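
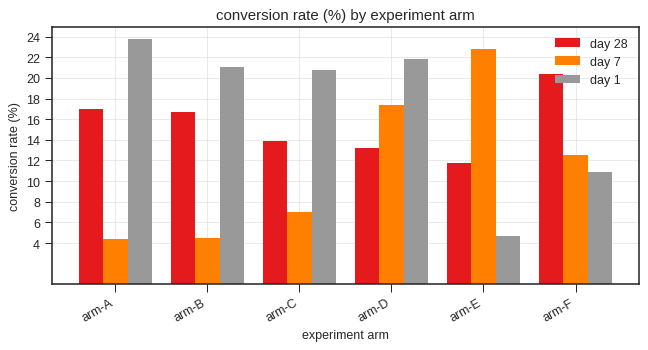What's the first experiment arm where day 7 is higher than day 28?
arm-C: day 7 ≈ 8 vs day 28 ≈ 14 (not yet); arm-D: day 7 ≈ 18 vs day 28 ≈ 14 (first crossover).

arm-D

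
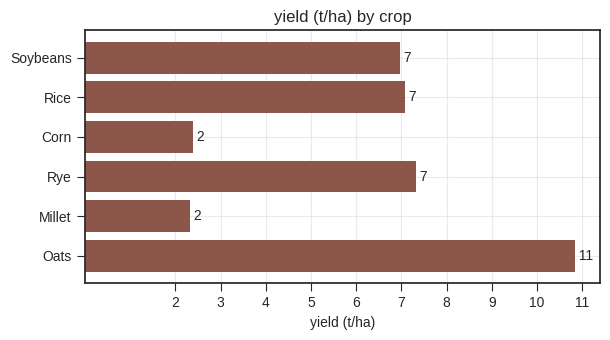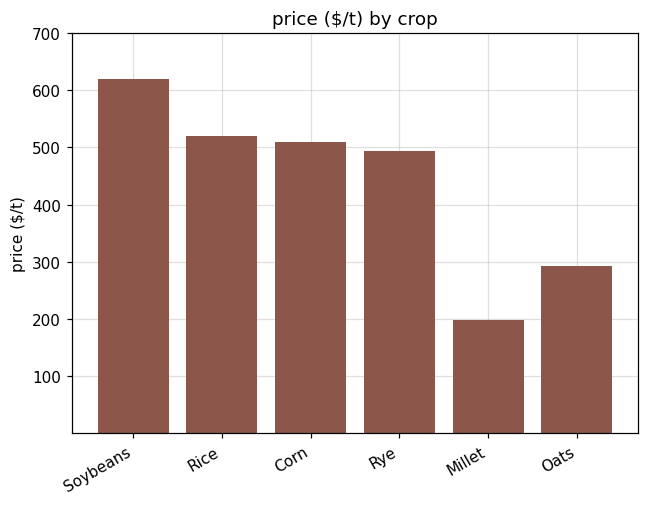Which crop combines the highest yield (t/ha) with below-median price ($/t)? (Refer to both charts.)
Oats

Chart 2 median price ($/t) ≈ 500; below-median crops: Rye, Millet, Oats. Among those, Oats has the highest yield (t/ha) (≈ 11).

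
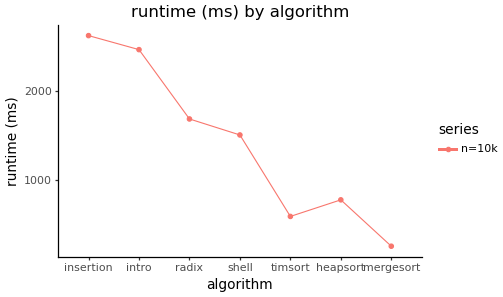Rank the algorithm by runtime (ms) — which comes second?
intro

Top 3: insertion ≈ 2600, intro ≈ 2400, radix ≈ 1600.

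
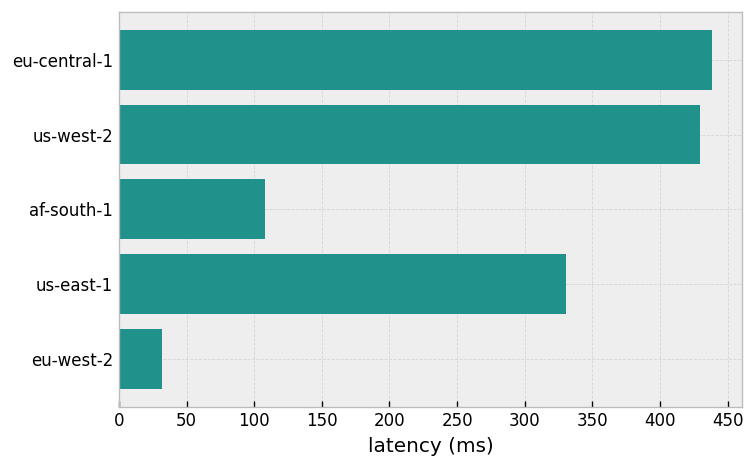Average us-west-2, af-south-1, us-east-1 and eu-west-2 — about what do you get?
≈ 238

(450 + 100 + 350 + 50) / 4 ≈ 238.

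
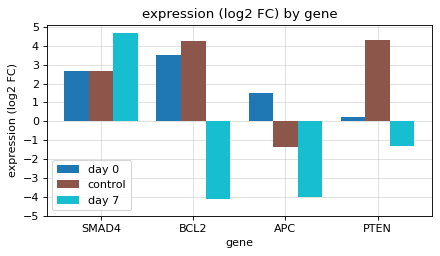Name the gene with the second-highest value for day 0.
SMAD4

Top 3 for day 0: BCL2 ≈ 4, SMAD4 ≈ 3, APC ≈ 1.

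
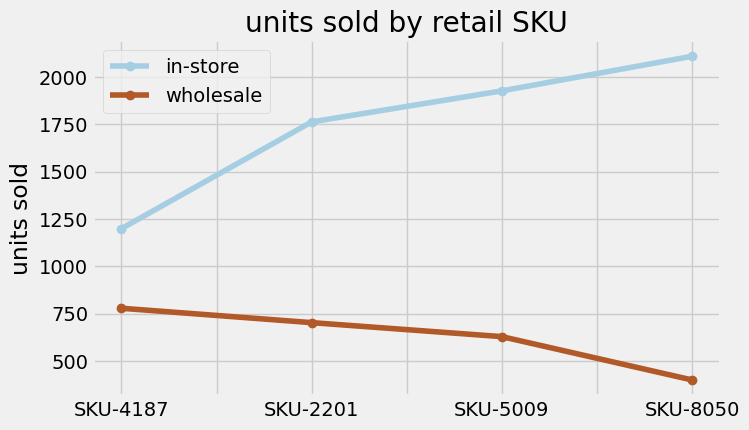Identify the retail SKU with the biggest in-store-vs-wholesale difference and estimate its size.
SKU-8050, ≈ 1800

SKU-8050: in-store ≈ 2200, wholesale ≈ 400 → gap ≈ 1800. Next-largest (SKU-5009) is only ≈ 1400.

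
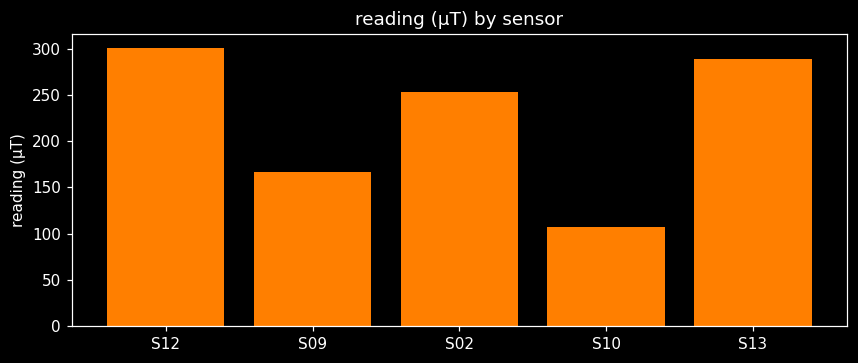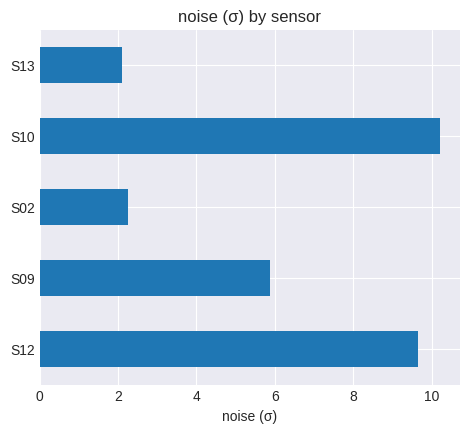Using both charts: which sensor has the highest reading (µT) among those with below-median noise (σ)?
Chart 2 median noise (σ) ≈ 6; below-median sensors: S02, S13. Among those, S13 has the highest reading (µT) (≈ 300).

S13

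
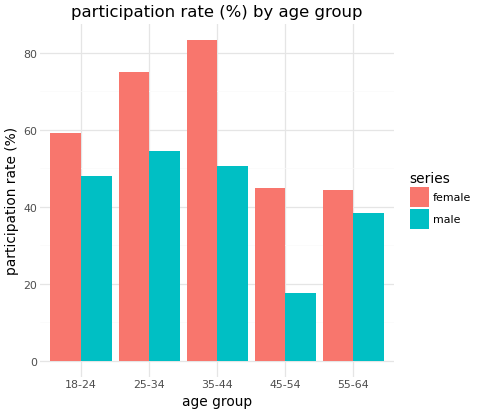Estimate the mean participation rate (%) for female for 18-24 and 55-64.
≈ 50

(60 + 40) / 2 ≈ 50.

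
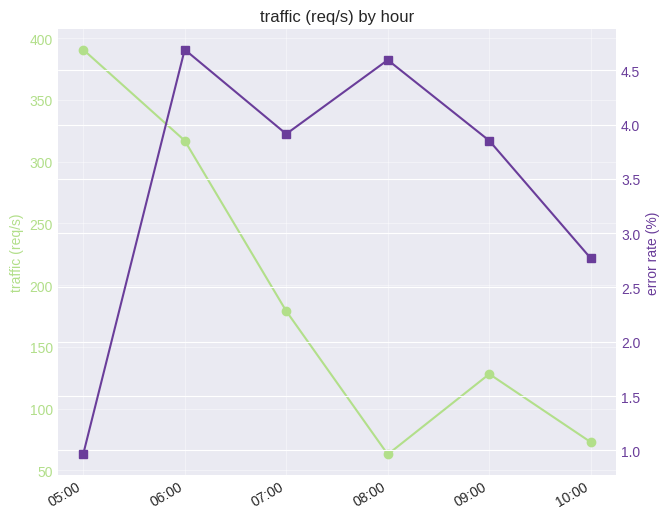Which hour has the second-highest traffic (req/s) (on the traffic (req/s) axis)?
Top 3 (on the traffic (req/s) axis): 05:00 ≈ 400, 06:00 ≈ 300, 07:00 ≈ 200.

06:00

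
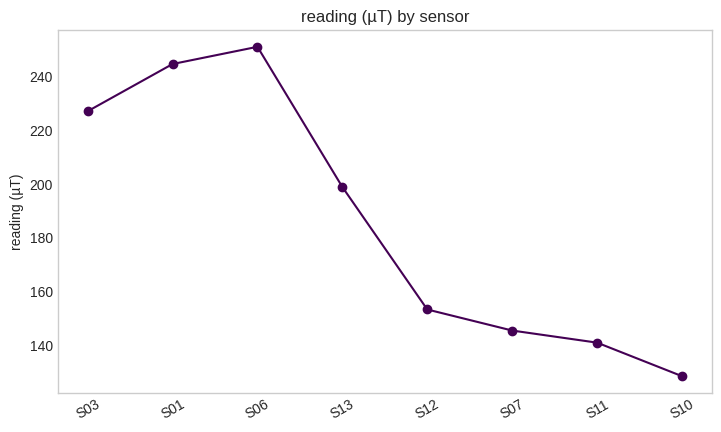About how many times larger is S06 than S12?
≈ 1.62×

S06 ≈ 260, S12 ≈ 160; 260/160 ≈ 1.62.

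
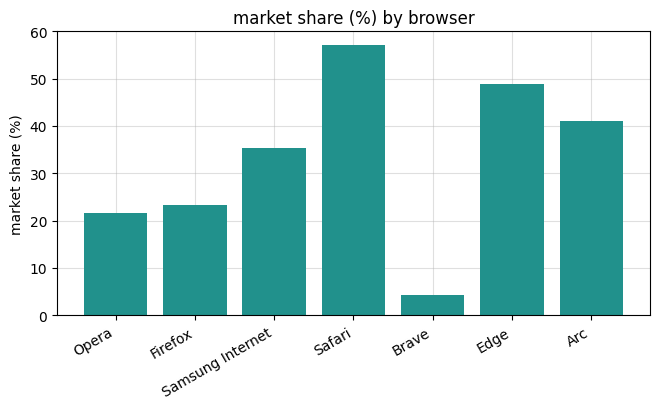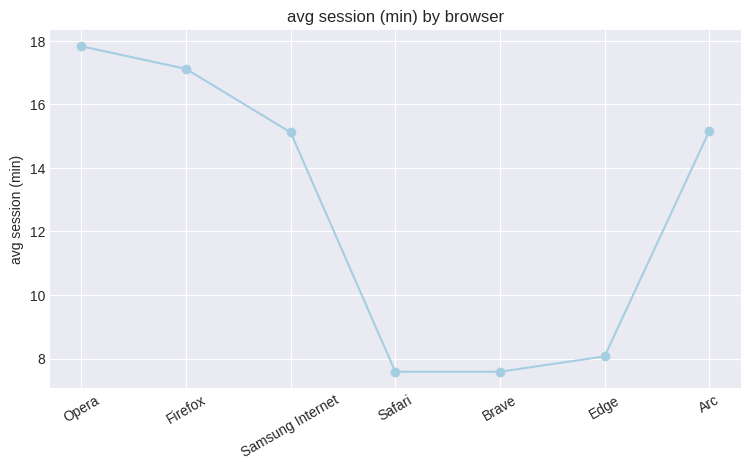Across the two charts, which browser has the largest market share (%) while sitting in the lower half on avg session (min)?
Chart 2 median avg session (min) ≈ 16; below-median browsers: Safari, Brave, Edge. Among those, Safari has the highest market share (%) (≈ 60).

Safari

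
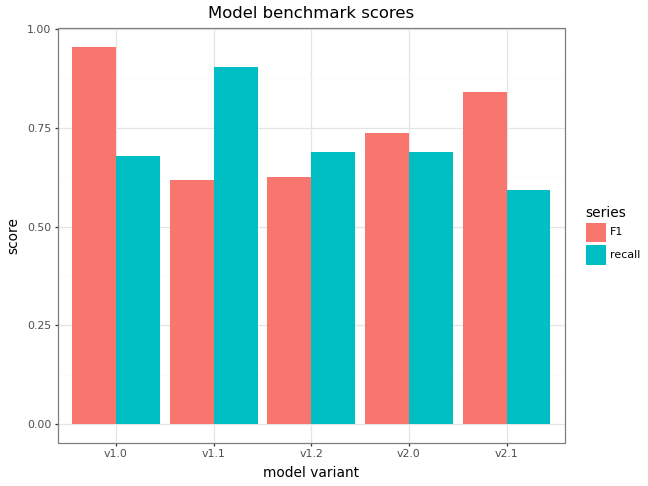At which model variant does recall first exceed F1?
v1.0: recall ≈ 0.7 vs F1 ≈ 1.0 (not yet); v1.1: recall ≈ 0.9 vs F1 ≈ 0.6 (first crossover).

v1.1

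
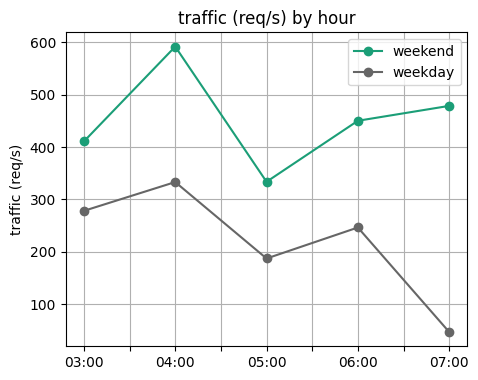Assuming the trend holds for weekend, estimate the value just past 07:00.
≈ 575

Last three: 350, 450, 500 → slope ≈ 75/step → next ≈ 575.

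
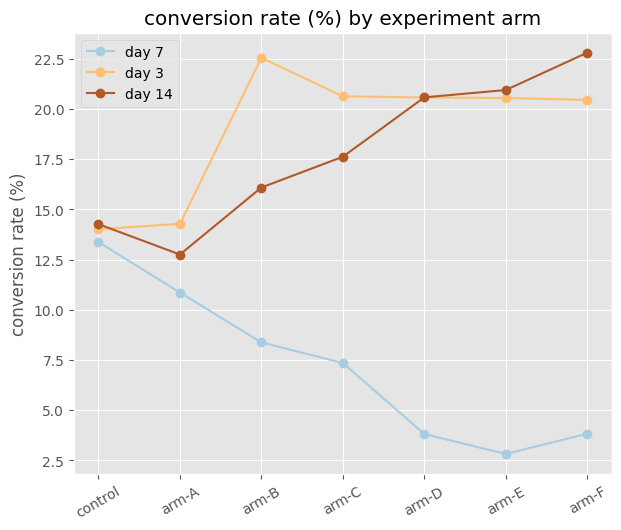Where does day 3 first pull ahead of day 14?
arm-A

control: day 3 ≈ 14 vs day 14 ≈ 14 (not yet); arm-A: day 3 ≈ 14 vs day 14 ≈ 12 (first crossover).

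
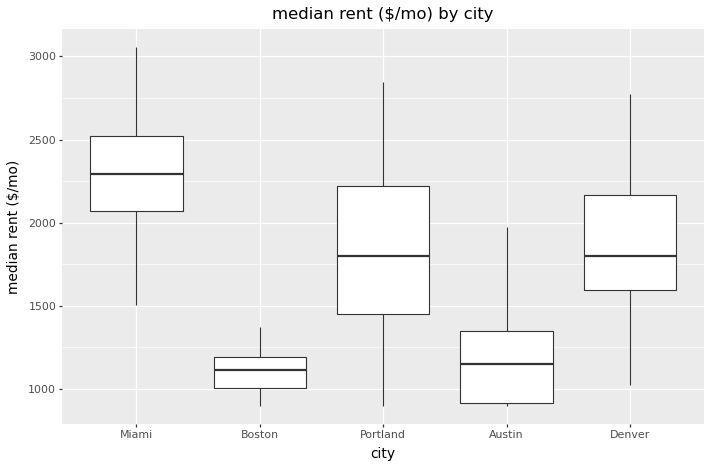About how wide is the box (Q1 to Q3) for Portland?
Q3 ≈ 2200, Q1 ≈ 1400; IQR ≈ 800.

≈ 800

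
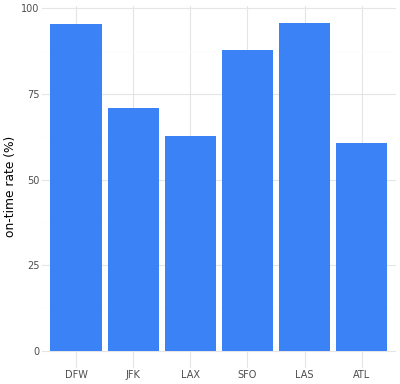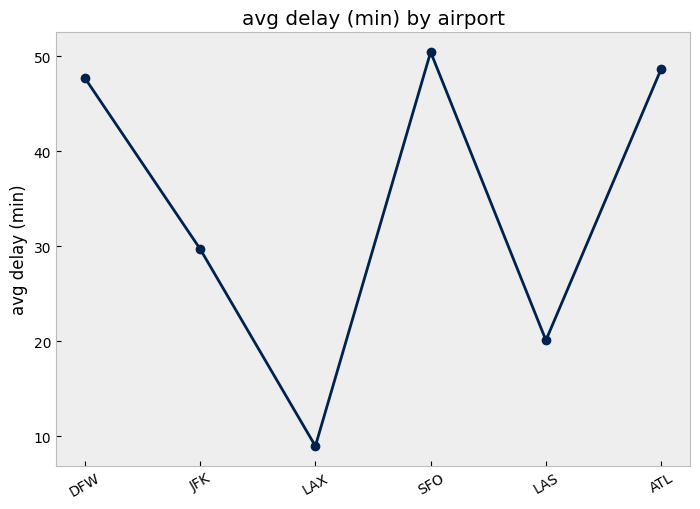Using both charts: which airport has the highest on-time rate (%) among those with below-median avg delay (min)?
Chart 2 median avg delay (min) ≈ 40; below-median airports: JFK, LAX, LAS. Among those, LAS has the highest on-time rate (%) (≈ 100).

LAS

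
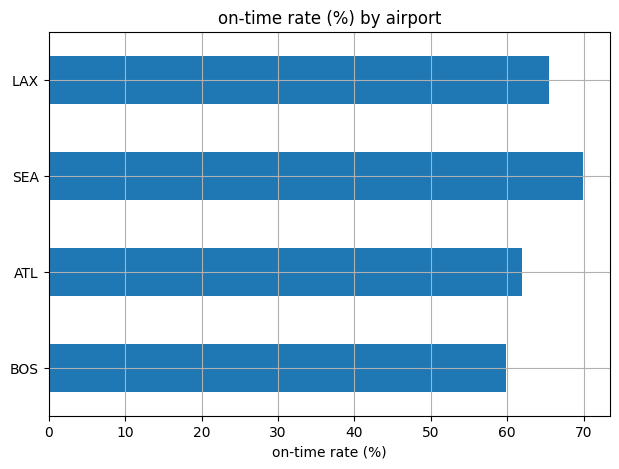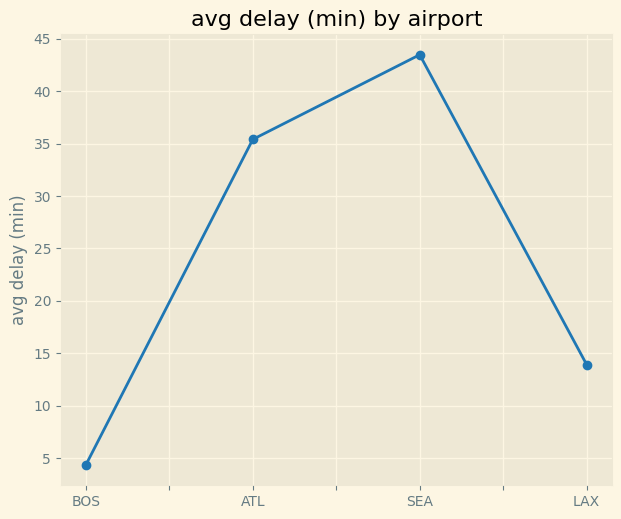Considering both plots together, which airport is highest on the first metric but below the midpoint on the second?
LAX

Chart 2 median avg delay (min) ≈ 25; below-median airports: BOS, LAX. Among those, LAX has the highest on-time rate (%) (≈ 70).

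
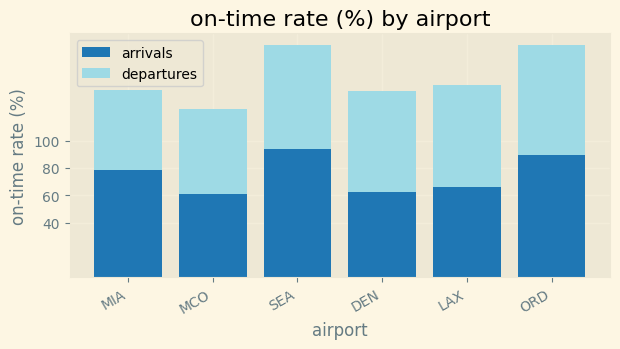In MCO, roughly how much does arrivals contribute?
arrivals top ≈ 60, bottom ≈ 0; segment ≈ 60.

≈ 60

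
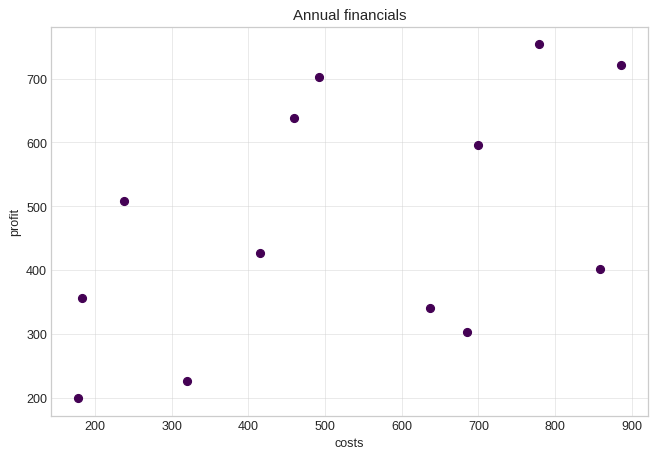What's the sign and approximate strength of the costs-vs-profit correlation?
Points are positively correlated; moderate (|r| ≈ 0.5).

positive, moderate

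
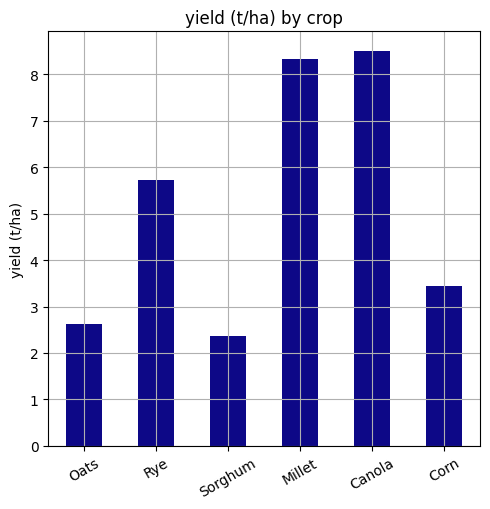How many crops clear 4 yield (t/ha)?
Above 4: Rye, Millet, Canola.

3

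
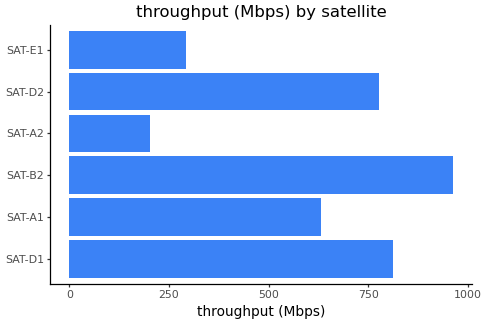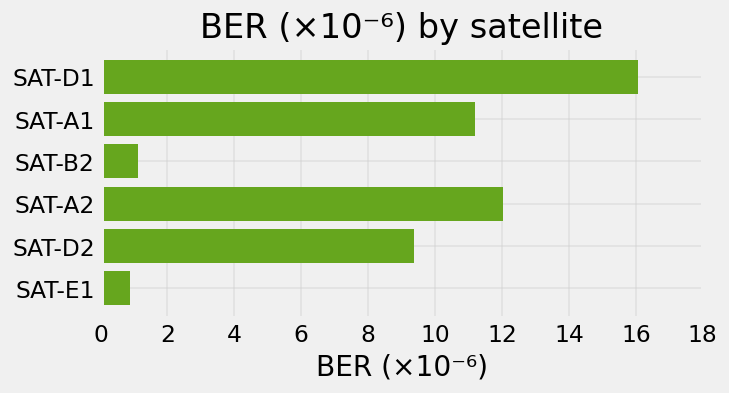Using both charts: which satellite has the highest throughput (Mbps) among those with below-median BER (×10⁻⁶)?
Chart 2 median BER (×10⁻⁶) ≈ 10; below-median satellites: SAT-B2, SAT-D2, SAT-E1. Among those, SAT-B2 has the highest throughput (Mbps) (≈ 1000).

SAT-B2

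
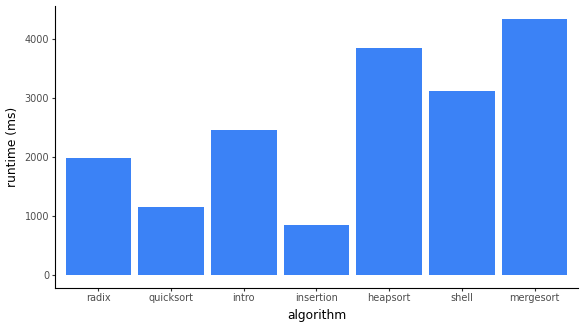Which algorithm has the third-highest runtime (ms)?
shell

Top 4: mergesort ≈ 4500, heapsort ≈ 4000, shell ≈ 3000, intro ≈ 2500.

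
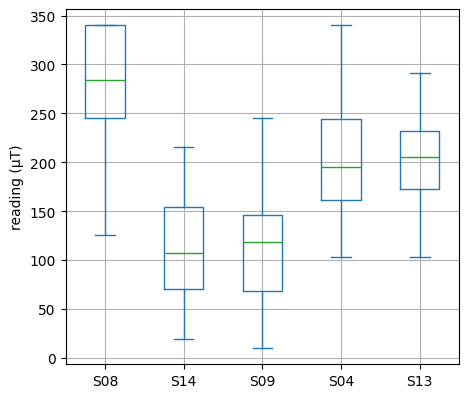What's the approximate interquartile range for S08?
≈ 100

Q3 ≈ 340, Q1 ≈ 240; IQR ≈ 100.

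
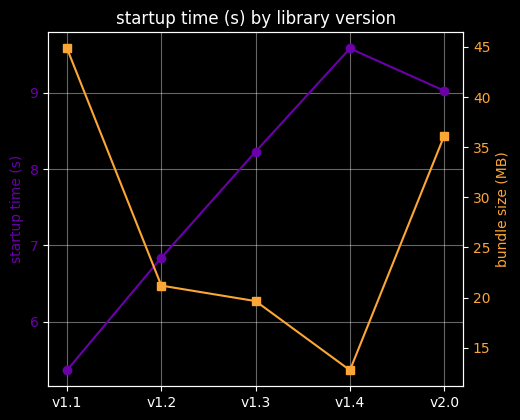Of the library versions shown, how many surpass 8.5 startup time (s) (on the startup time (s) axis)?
2

Above 8.5: v1.4, v2.0.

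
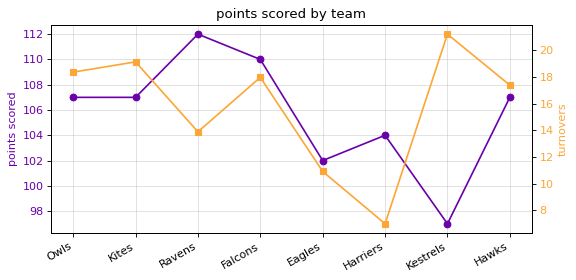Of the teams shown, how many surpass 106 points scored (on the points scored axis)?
Above 106: Owls, Kites, Ravens, Falcons, Hawks.

5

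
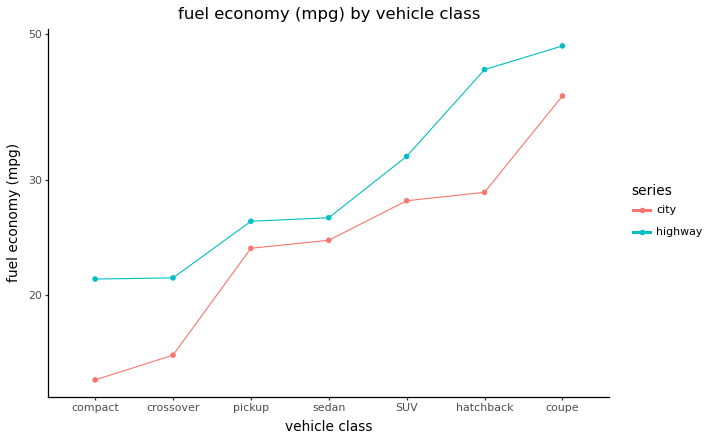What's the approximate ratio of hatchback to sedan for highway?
≈ 1.8×

hatchback ≈ 45, sedan ≈ 25; 45/25 ≈ 1.8.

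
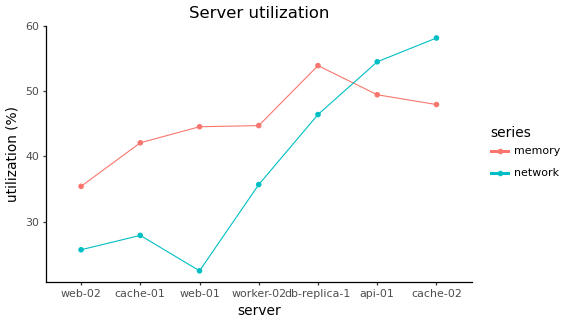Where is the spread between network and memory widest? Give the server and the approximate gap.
web-01, ≈ 25 %

web-01: network ≈ 20, memory ≈ 45 → gap ≈ 25. Next-largest (cache-01) is only ≈ 10.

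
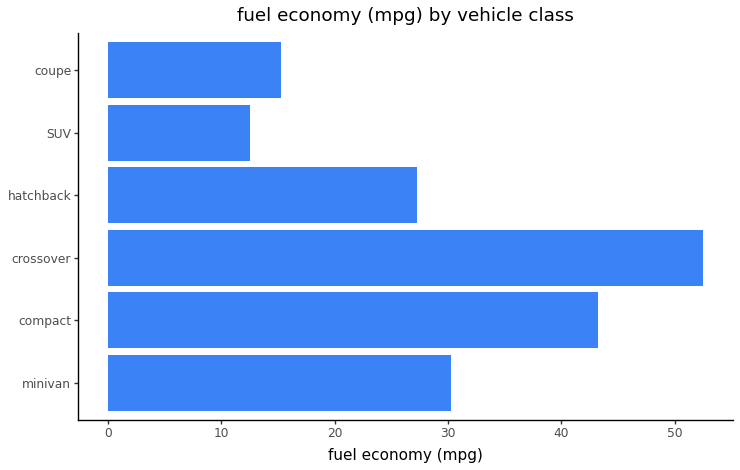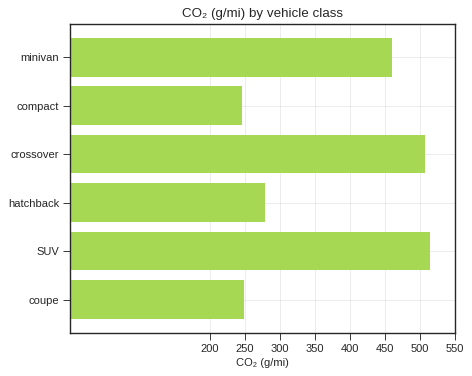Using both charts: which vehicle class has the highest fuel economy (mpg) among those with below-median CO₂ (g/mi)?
compact

Chart 2 median CO₂ (g/mi) ≈ 350; below-median vehicle classes: compact, hatchback, coupe. Among those, compact has the highest fuel economy (mpg) (≈ 45).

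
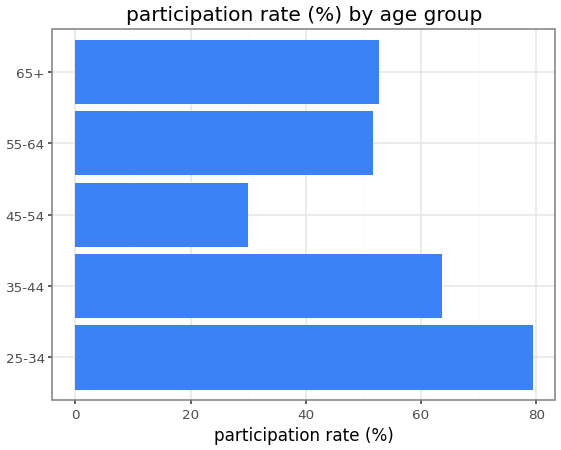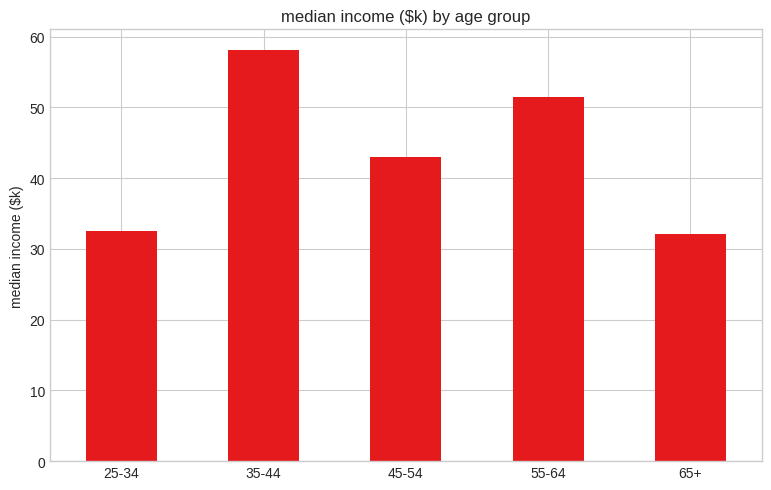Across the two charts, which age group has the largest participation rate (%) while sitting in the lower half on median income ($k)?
Chart 2 median median income ($k) ≈ 40; below-median age groups: 25-34, 65+. Among those, 25-34 has the highest participation rate (%) (≈ 80).

25-34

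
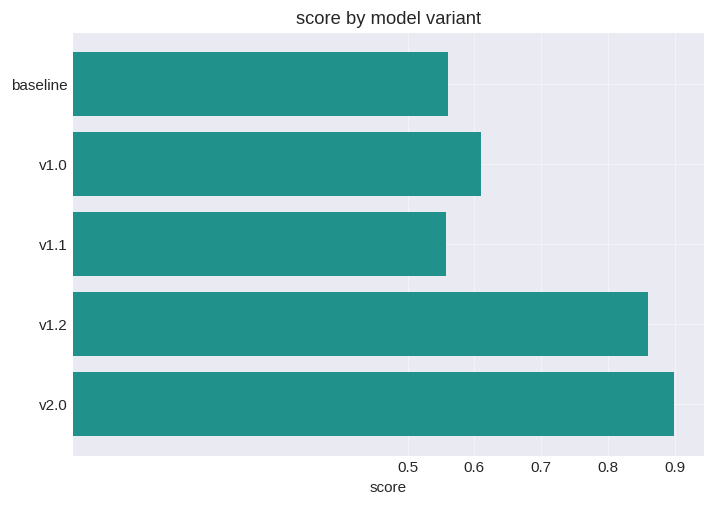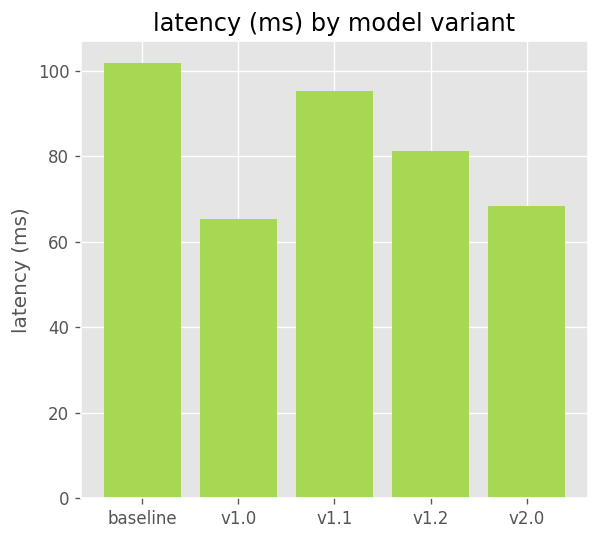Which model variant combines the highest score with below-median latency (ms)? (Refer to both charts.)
Chart 2 median latency (ms) ≈ 80; below-median model variants: v1.0, v2.0. Among those, v2.0 has the highest score (≈ 0.9).

v2.0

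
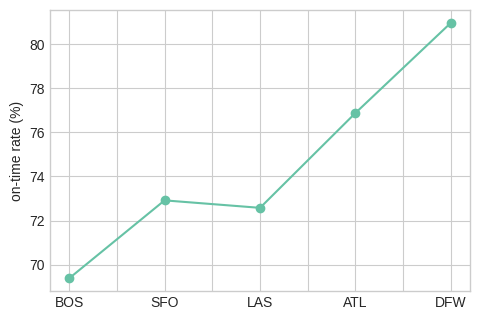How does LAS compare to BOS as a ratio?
LAS ≈ 73, BOS ≈ 69; 73/69 ≈ 1.06.

≈ 1.06×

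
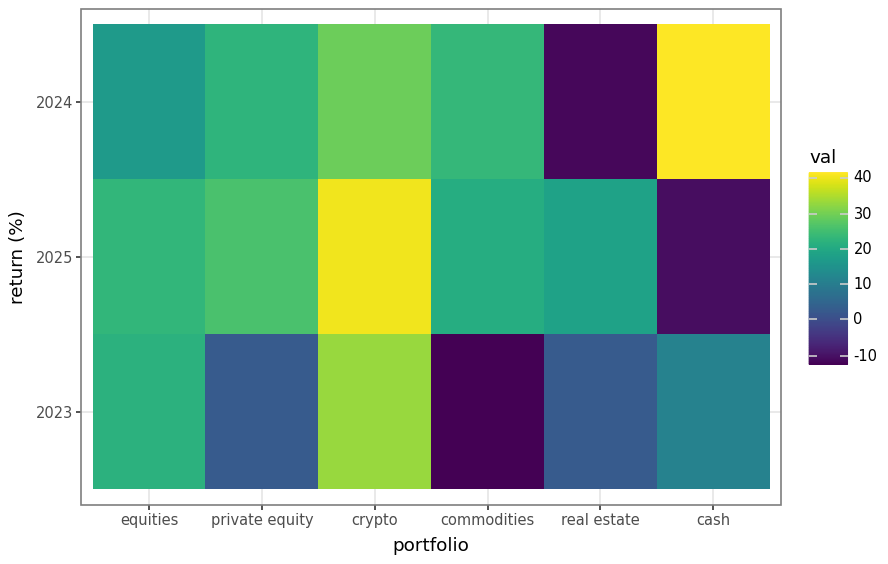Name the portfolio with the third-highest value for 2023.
cash

Top 4 for 2023: crypto ≈ 35, equities ≈ 20, cash ≈ 10, private equity ≈ 5.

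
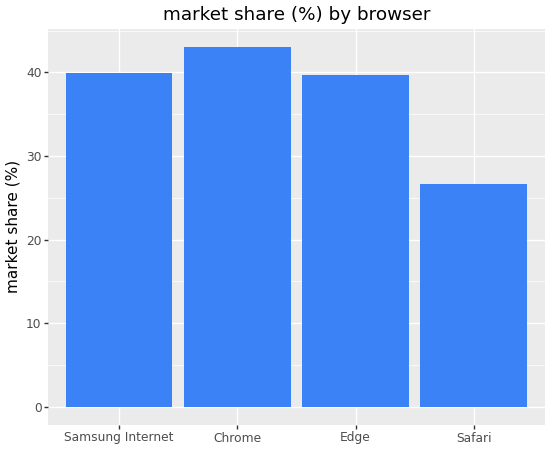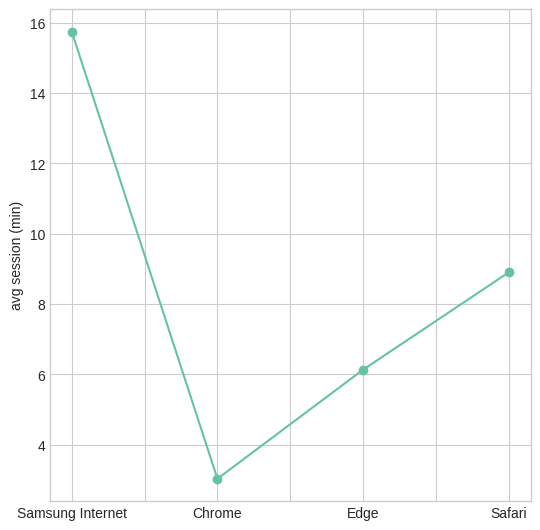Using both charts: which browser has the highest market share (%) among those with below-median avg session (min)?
Chrome

Chart 2 median avg session (min) ≈ 8; below-median browsers: Chrome, Edge. Among those, Chrome has the highest market share (%) (≈ 45).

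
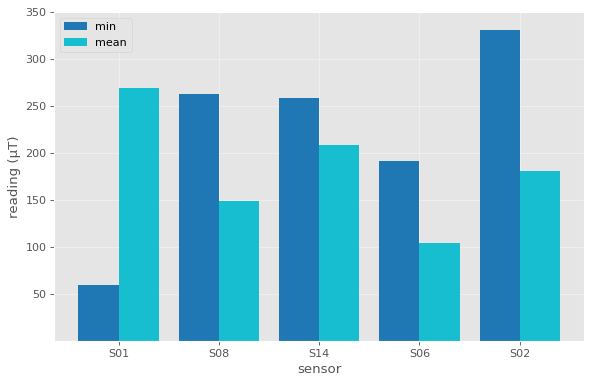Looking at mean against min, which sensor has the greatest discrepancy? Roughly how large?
S01: mean ≈ 250, min ≈ 50 → gap ≈ 200. Next-largest (S02) is only ≈ 150.

S01, ≈ 200 µT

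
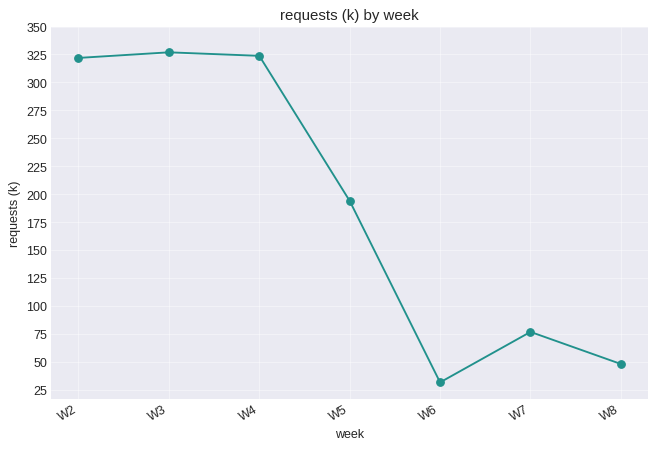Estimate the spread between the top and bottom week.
Max W3 ≈ 325, min W6 ≈ 25; range ≈ 300.

≈ 300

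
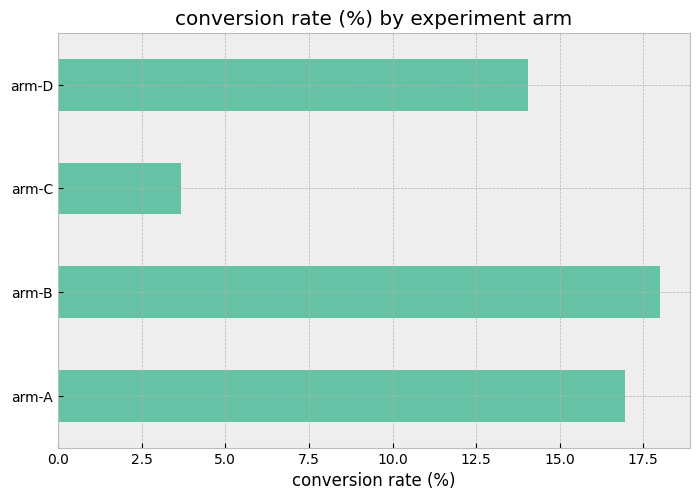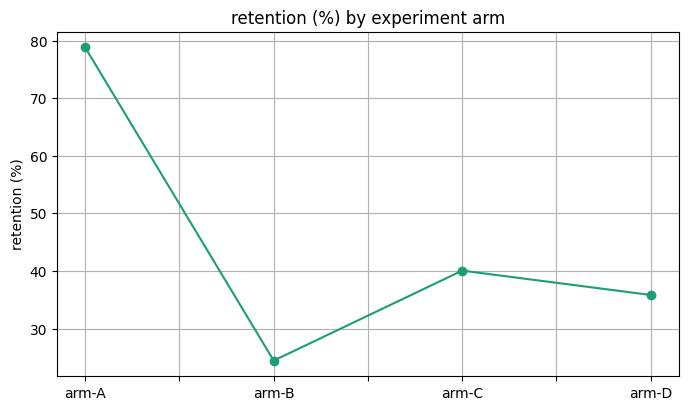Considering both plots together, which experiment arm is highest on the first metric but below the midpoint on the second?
arm-B

Chart 2 median retention (%) ≈ 40; below-median experiment arms: arm-B, arm-D. Among those, arm-B has the highest conversion rate (%) (≈ 18).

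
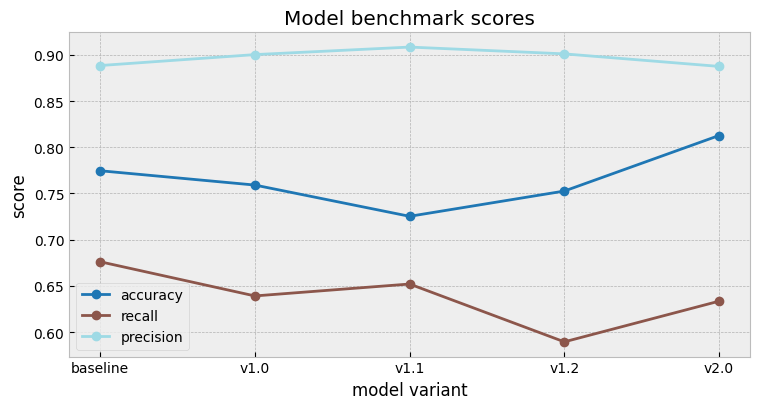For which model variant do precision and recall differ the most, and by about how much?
v1.2: precision ≈ 0.90, recall ≈ 0.60 → gap ≈ 0.30. Next-largest (v1.0) is only ≈ 0.25.

v1.2, ≈ 0.30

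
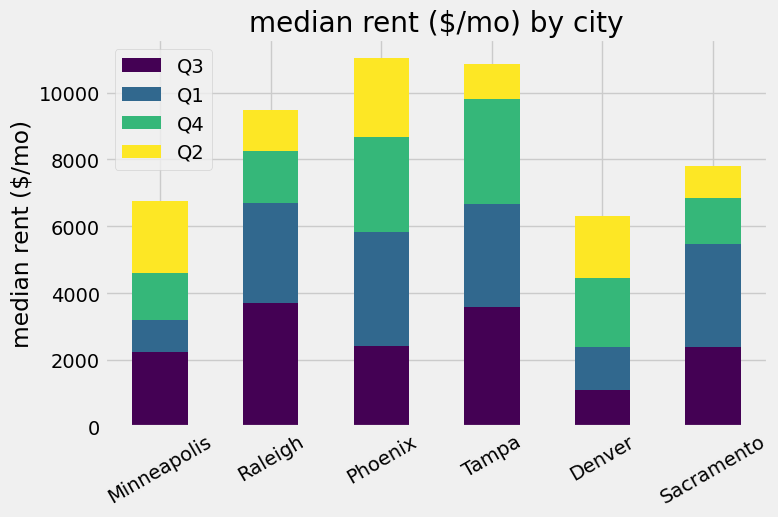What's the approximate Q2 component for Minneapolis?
≈ 2000

Q2 top ≈ 7000, bottom ≈ 5000; segment ≈ 2000.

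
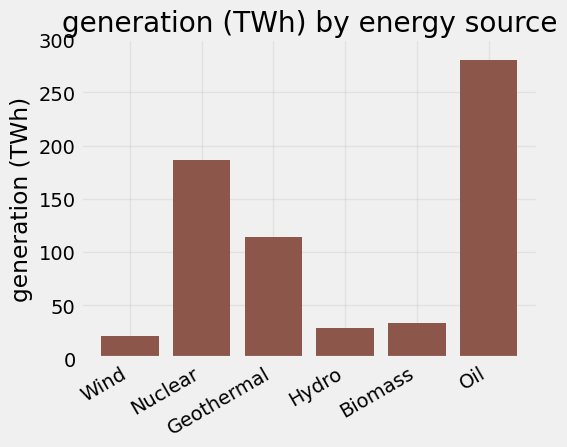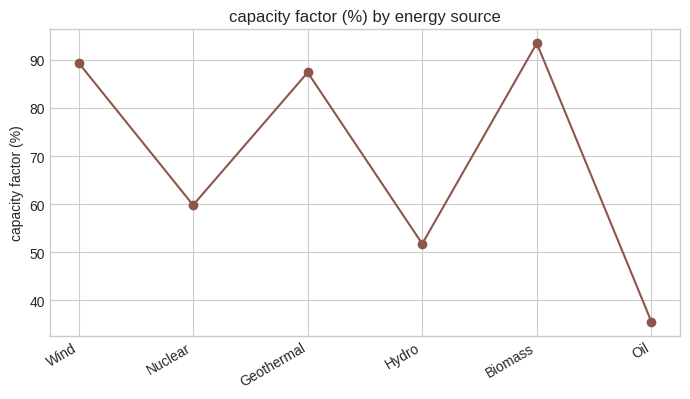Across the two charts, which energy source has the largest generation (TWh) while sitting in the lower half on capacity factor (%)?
Chart 2 median capacity factor (%) ≈ 70; below-median energy sources: Nuclear, Hydro, Oil. Among those, Oil has the highest generation (TWh) (≈ 300).

Oil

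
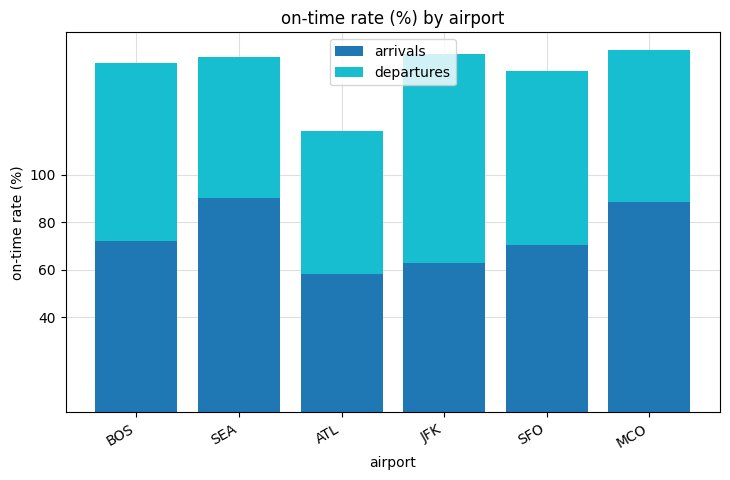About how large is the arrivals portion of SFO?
arrivals top ≈ 80, bottom ≈ 0; segment ≈ 80.

≈ 80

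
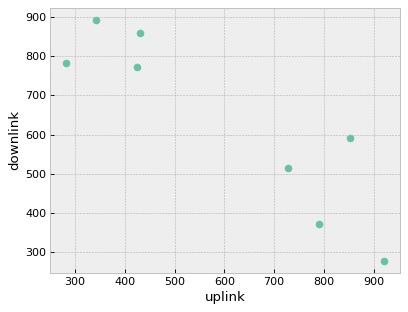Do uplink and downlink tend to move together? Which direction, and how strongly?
Points are negatively correlated; strong (|r| ≈ 0.9).

negative, strong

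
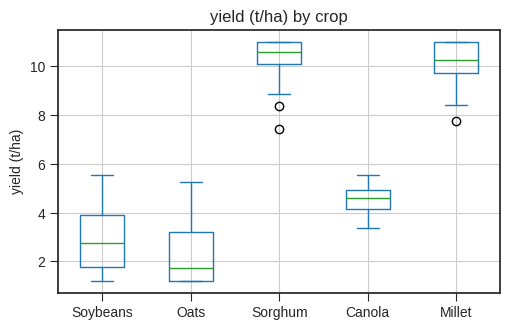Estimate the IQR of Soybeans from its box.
≈ 2

Q3 ≈ 4, Q1 ≈ 2; IQR ≈ 2.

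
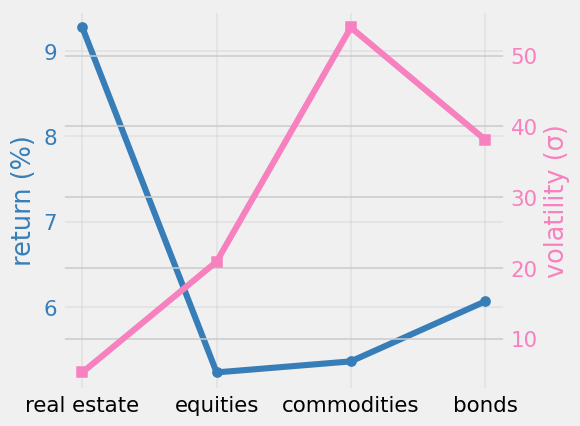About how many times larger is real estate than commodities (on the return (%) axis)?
real estate ≈ 9.5, commodities ≈ 5.5; 9.5/5.5 ≈ 1.73.

≈ 1.73×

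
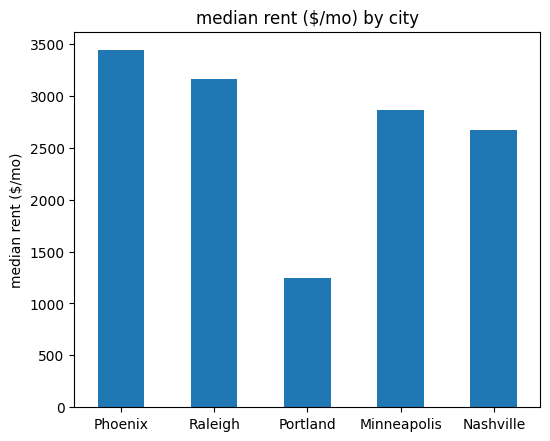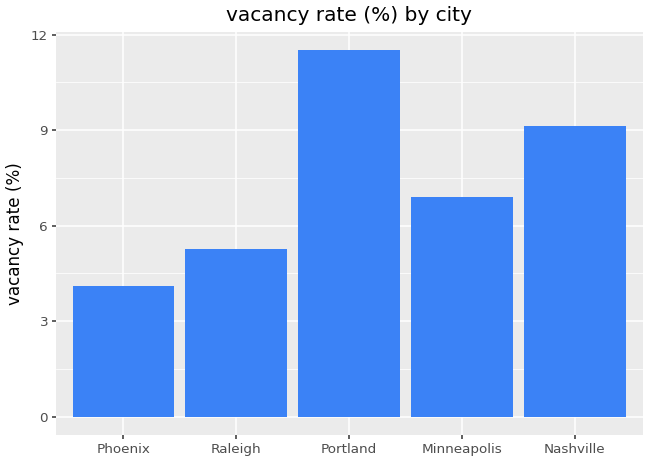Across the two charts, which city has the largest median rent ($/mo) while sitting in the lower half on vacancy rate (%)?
Chart 2 median vacancy rate (%) ≈ 6; below-median cities: Phoenix, Raleigh. Among those, Phoenix has the highest median rent ($/mo) (≈ 3500).

Phoenix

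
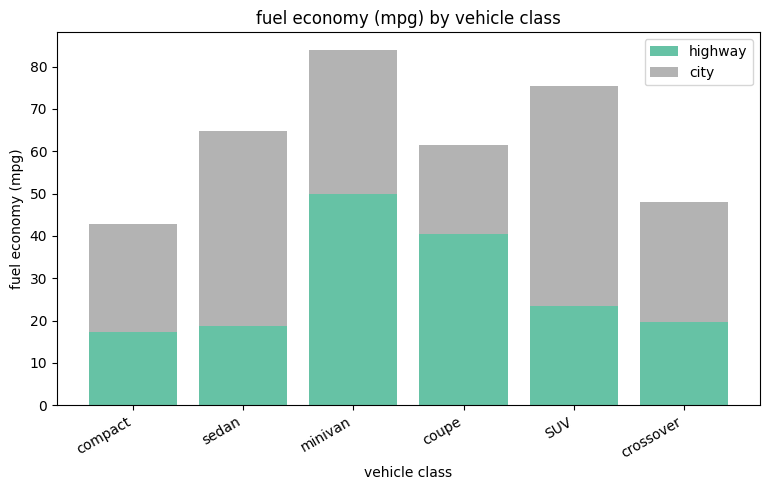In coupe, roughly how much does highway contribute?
highway top ≈ 40, bottom ≈ 0; segment ≈ 40.

≈ 40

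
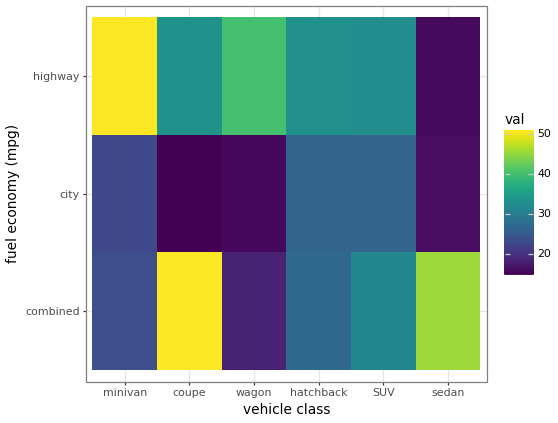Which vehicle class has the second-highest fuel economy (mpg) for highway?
wagon

Top 3 for highway: minivan ≈ 50, wagon ≈ 40, coupe ≈ 35.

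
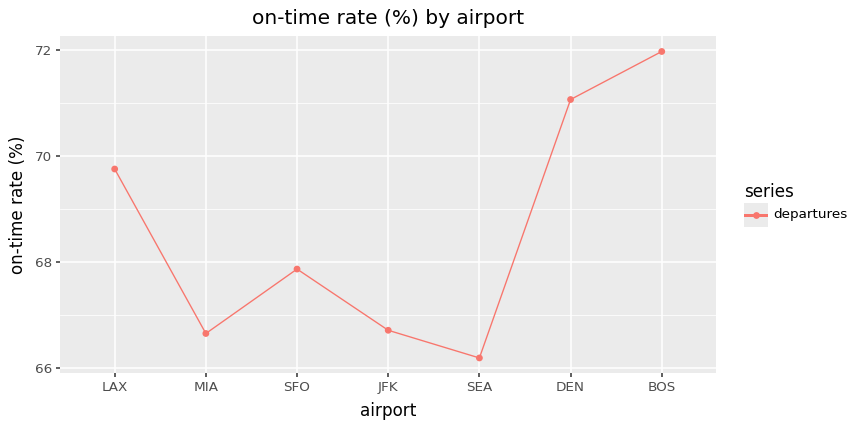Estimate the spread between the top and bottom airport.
Max BOS ≈ 72.0, min SEA ≈ 66.0; range ≈ 6.0.

≈ 6.0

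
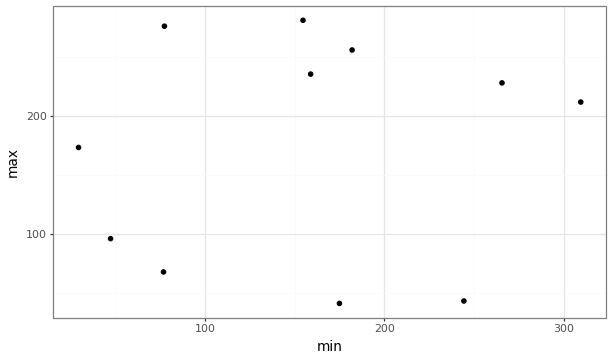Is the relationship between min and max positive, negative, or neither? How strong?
Points are roughly uncorrelated; weak (|r| ≈ 0.1).

no clear correlation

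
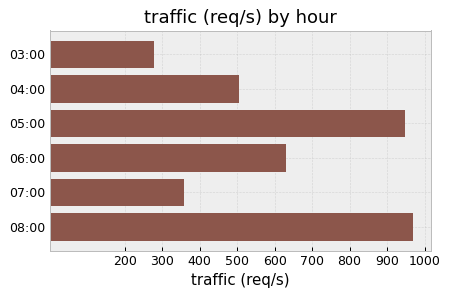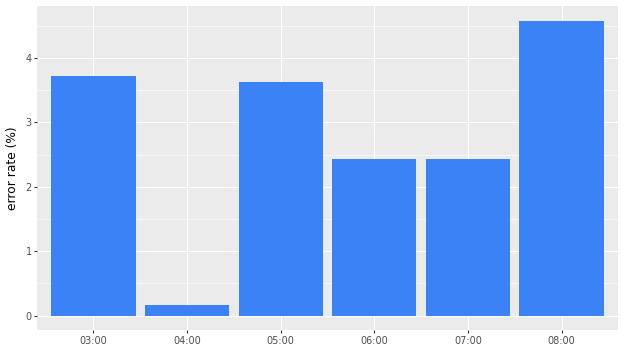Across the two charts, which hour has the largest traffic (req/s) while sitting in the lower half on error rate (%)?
06:00

Chart 2 median error rate (%) ≈ 3; below-median hours: 04:00, 06:00, 07:00. Among those, 06:00 has the highest traffic (req/s) (≈ 600).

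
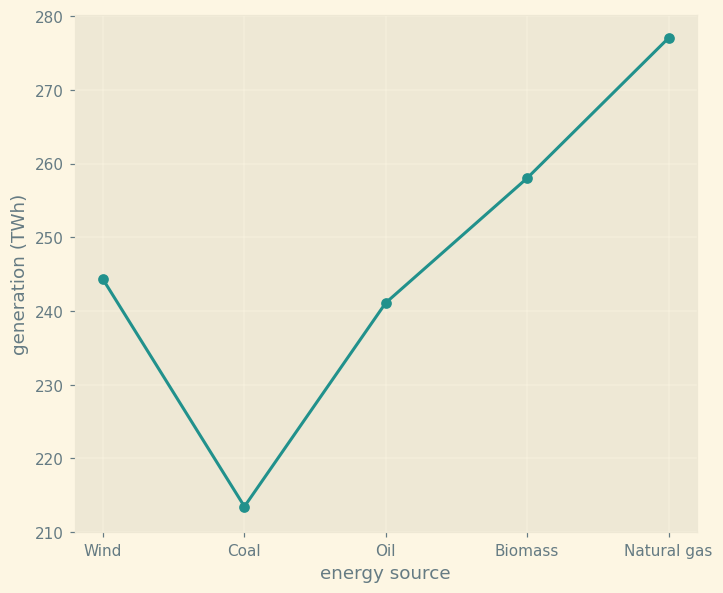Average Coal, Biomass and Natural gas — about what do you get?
≈ 250

(210 + 260 + 280) / 3 ≈ 250.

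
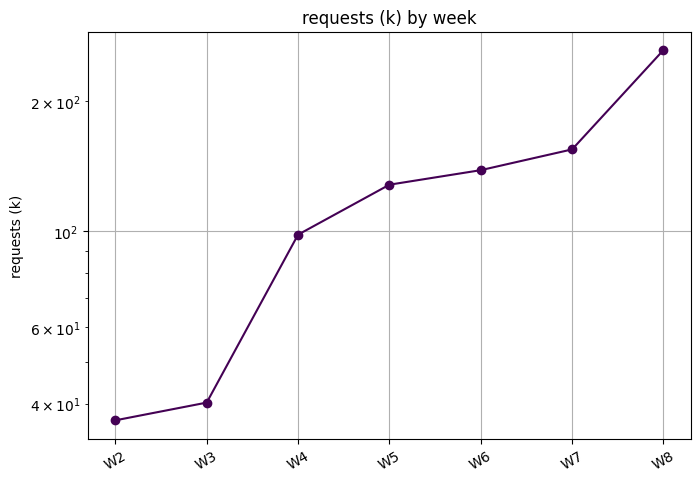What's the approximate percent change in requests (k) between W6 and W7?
≈ +14.3%

W6 ≈ 140, W7 ≈ 160; (160 − 140) / 140 ≈ +14.3%.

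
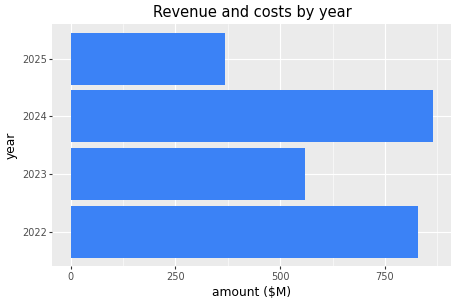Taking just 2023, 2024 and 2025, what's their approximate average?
(600 + 900 + 400) / 3 ≈ 633.

≈ 633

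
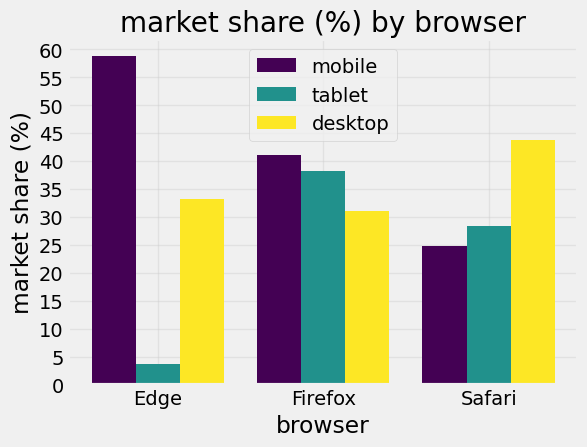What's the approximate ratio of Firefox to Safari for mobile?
Firefox ≈ 40, Safari ≈ 25; 40/25 ≈ 1.6.

≈ 1.6×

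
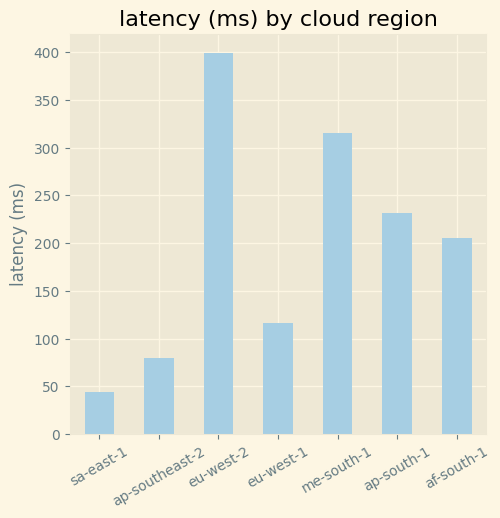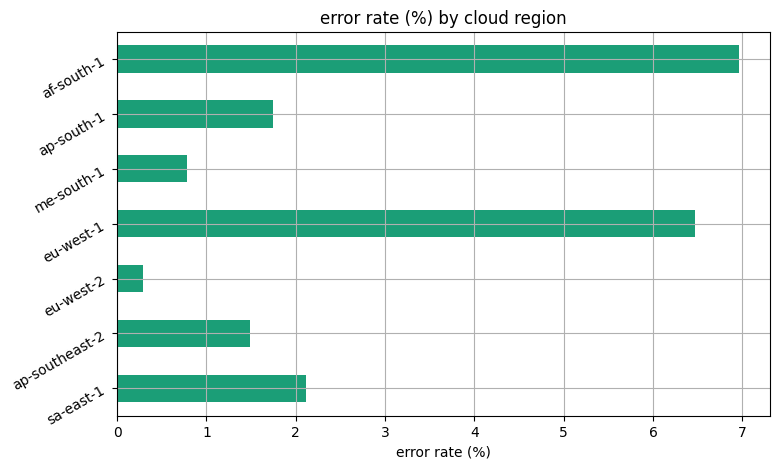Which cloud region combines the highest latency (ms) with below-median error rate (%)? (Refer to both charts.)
Chart 2 median error rate (%) ≈ 2; below-median cloud regions: ap-southeast-2, eu-west-2, me-south-1. Among those, eu-west-2 has the highest latency (ms) (≈ 400).

eu-west-2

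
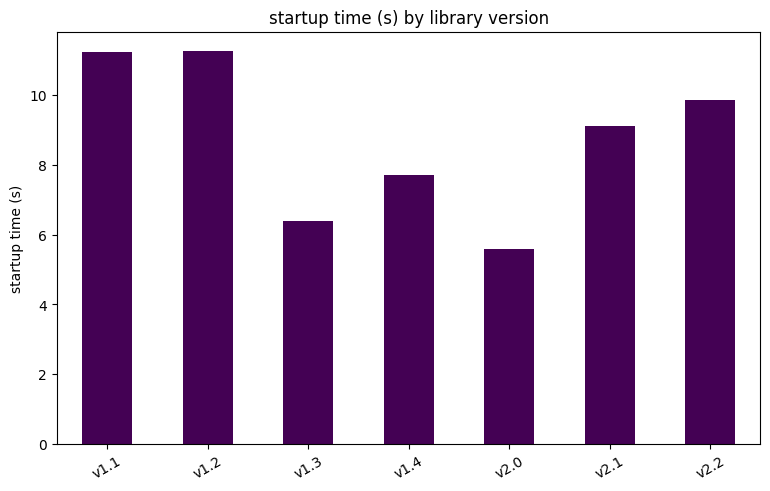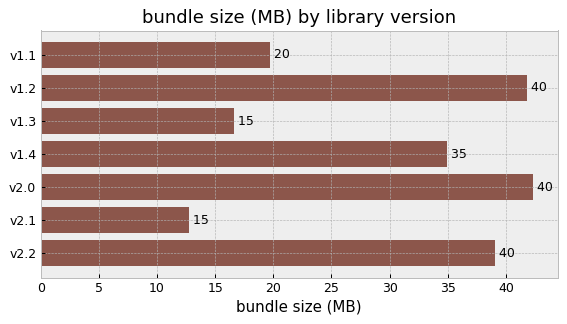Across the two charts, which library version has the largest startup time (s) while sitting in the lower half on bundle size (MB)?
Chart 2 median bundle size (MB) ≈ 35; below-median library versions: v1.1, v1.3, v2.1. Among those, v1.1 has the highest startup time (s) (≈ 12).

v1.1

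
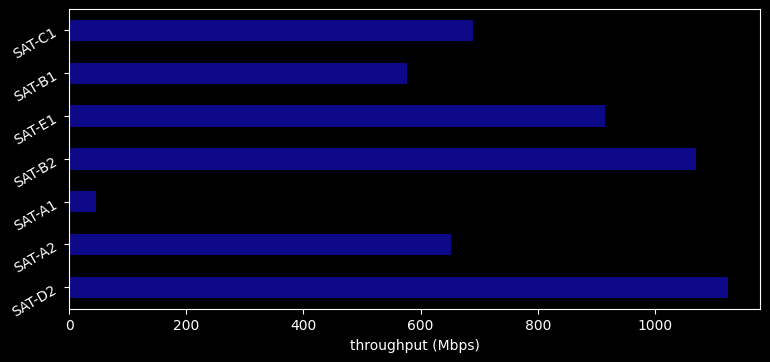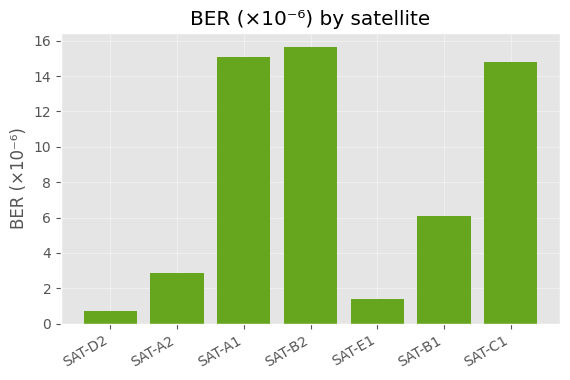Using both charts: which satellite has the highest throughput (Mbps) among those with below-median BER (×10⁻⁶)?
SAT-D2

Chart 2 median BER (×10⁻⁶) ≈ 6; below-median satellites: SAT-D2, SAT-A2, SAT-E1. Among those, SAT-D2 has the highest throughput (Mbps) (≈ 1200).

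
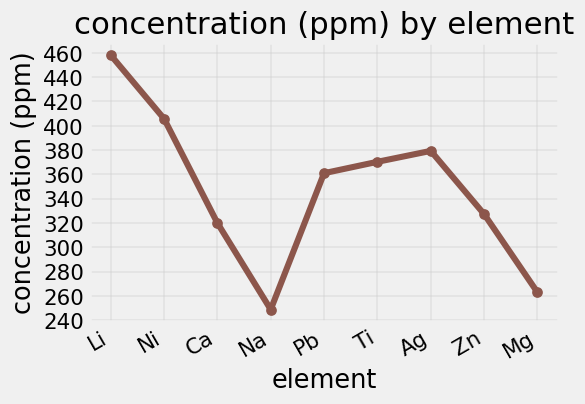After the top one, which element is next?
Ni

Top 3: Li ≈ 460, Ni ≈ 400, Ag ≈ 380.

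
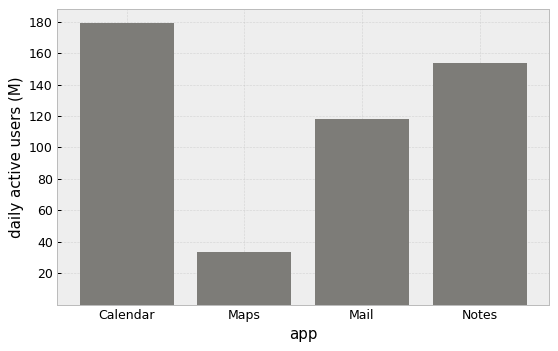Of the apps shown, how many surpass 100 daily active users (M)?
3

Above 100: Calendar, Mail, Notes.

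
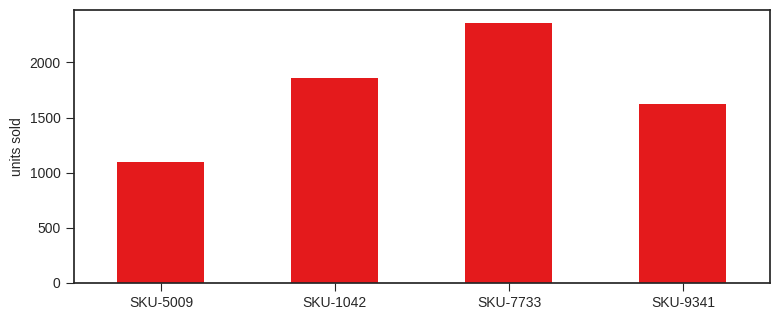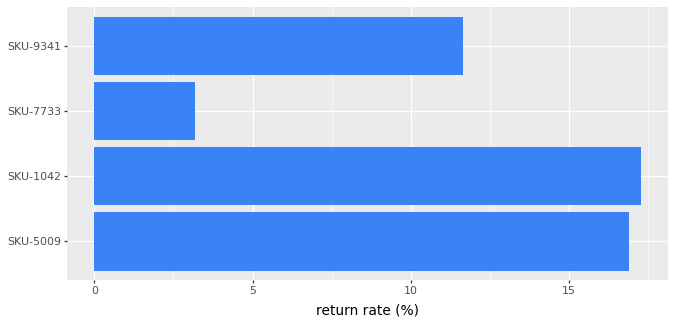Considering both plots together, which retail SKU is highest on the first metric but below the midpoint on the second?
Chart 2 median return rate (%) ≈ 14; below-median retail SKUs: SKU-7733, SKU-9341. Among those, SKU-7733 has the highest units sold (≈ 2500).

SKU-7733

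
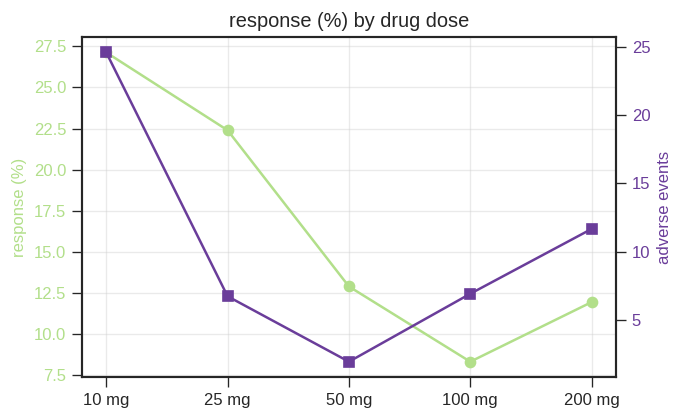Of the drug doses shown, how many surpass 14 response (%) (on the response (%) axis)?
Above 14: 10 mg, 25 mg.

2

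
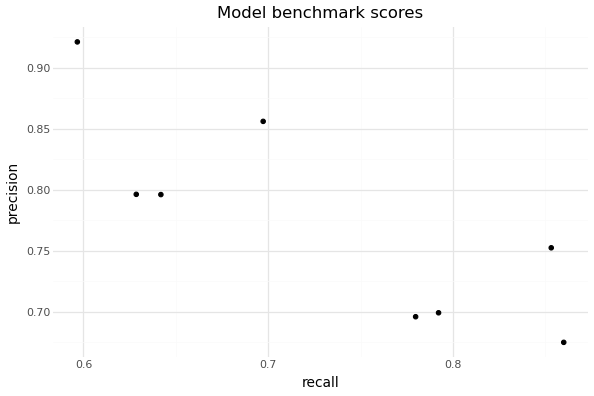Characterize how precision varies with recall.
negative, strong

Points are negatively correlated; strong (|r| ≈ 0.8).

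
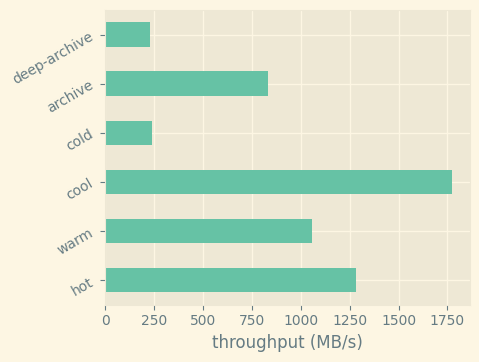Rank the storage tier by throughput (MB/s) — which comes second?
hot

Top 3: cool ≈ 1800, hot ≈ 1200, warm ≈ 1000.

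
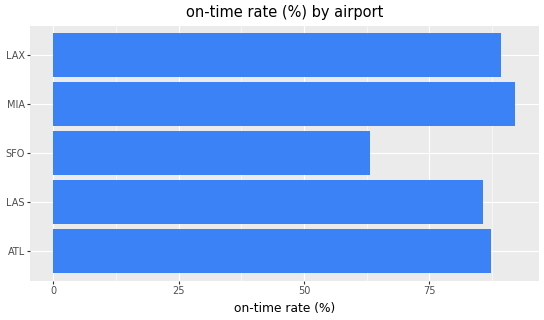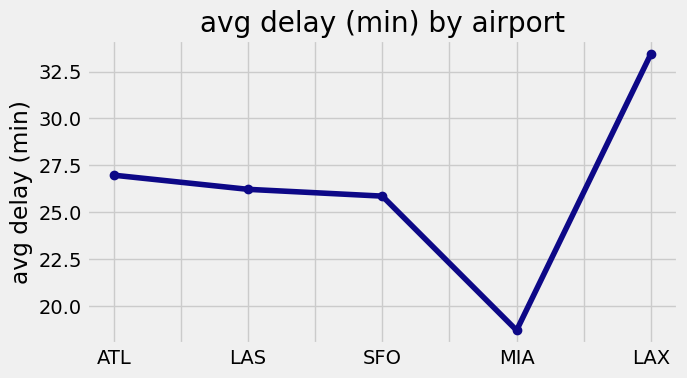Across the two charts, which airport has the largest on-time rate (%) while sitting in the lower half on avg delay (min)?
MIA

Chart 2 median avg delay (min) ≈ 25; below-median airports: SFO, MIA. Among those, MIA has the highest on-time rate (%) (≈ 90).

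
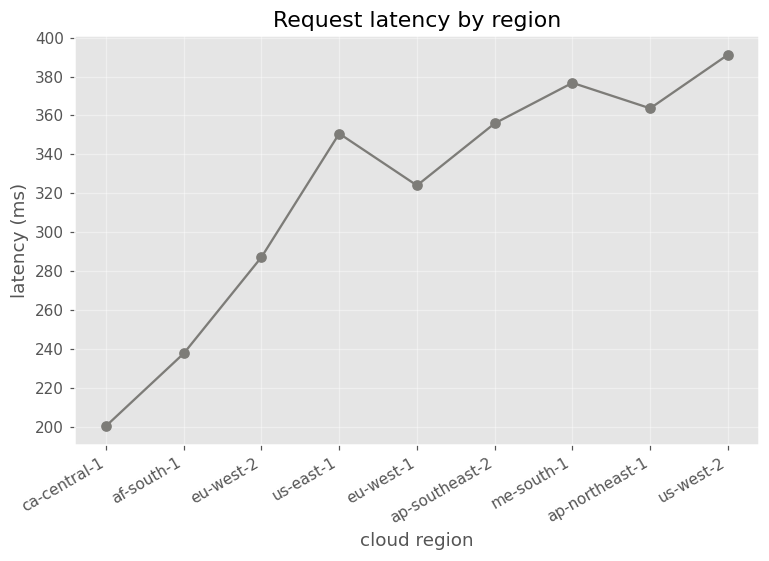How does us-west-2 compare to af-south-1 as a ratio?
≈ 1.67×

us-west-2 ≈ 400, af-south-1 ≈ 240; 400/240 ≈ 1.67.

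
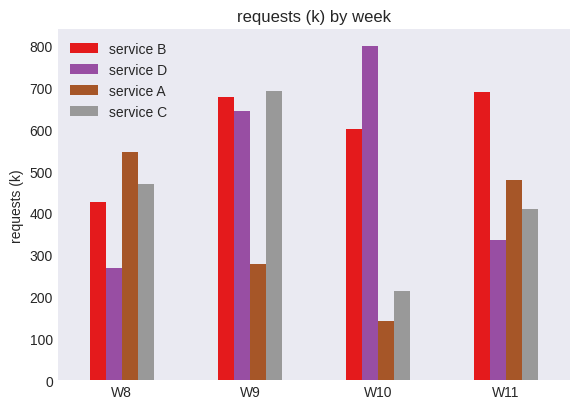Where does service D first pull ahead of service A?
W9

W8: service D ≈ 300 vs service A ≈ 500 (not yet); W9: service D ≈ 600 vs service A ≈ 300 (first crossover).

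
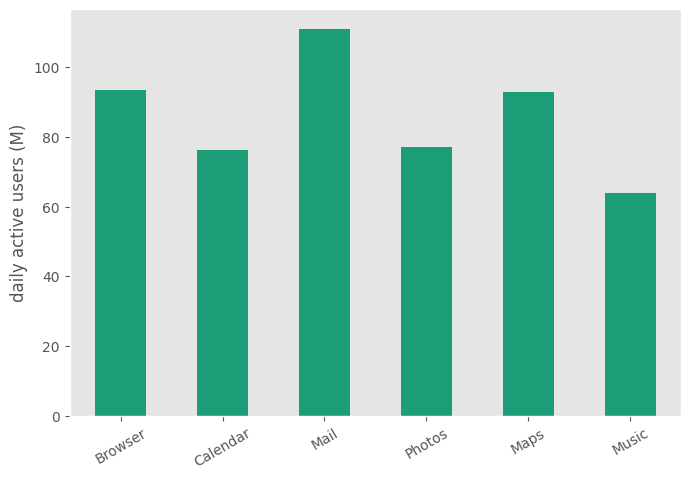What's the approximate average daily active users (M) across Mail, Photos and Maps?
≈ 93

(110 + 80 + 90) / 3 ≈ 93.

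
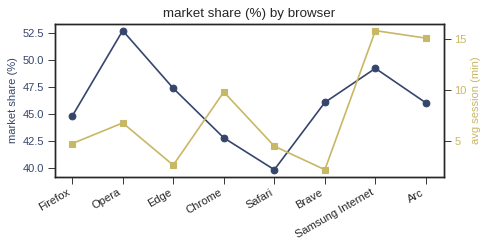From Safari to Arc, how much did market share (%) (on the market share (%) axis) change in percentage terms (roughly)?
Safari ≈ 40, Arc ≈ 46; (46 − 40) / 40 ≈ +15%.

≈ +15%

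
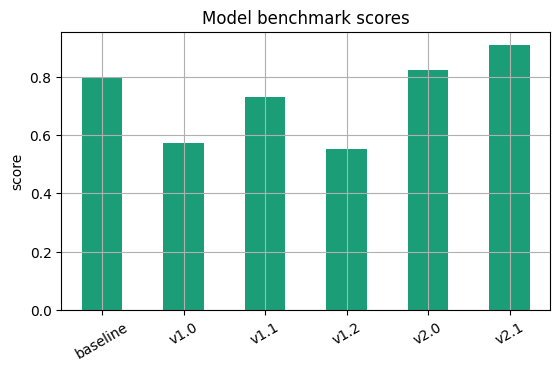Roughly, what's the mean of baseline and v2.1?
≈ 0.85

(0.8 + 0.9) / 2 ≈ 0.85.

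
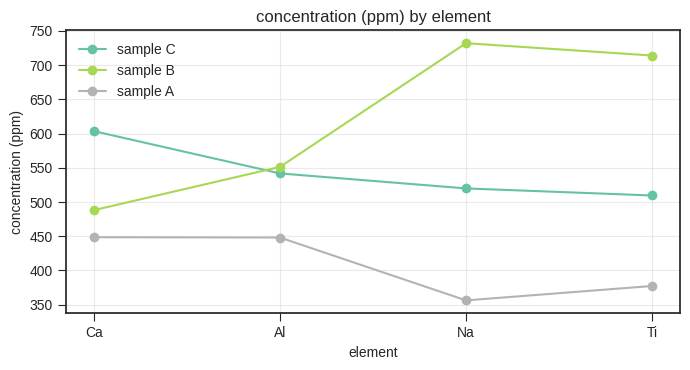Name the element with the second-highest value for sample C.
Top 3 for sample C: Ca ≈ 600, Al ≈ 550, Na ≈ 500.

Al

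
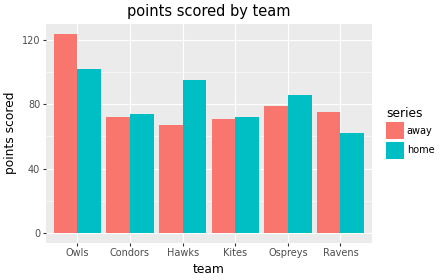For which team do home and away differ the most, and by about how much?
Hawks, ≈ 40

Hawks: home ≈ 100, away ≈ 60 → gap ≈ 40. Next-largest (Owls) is only ≈ 20.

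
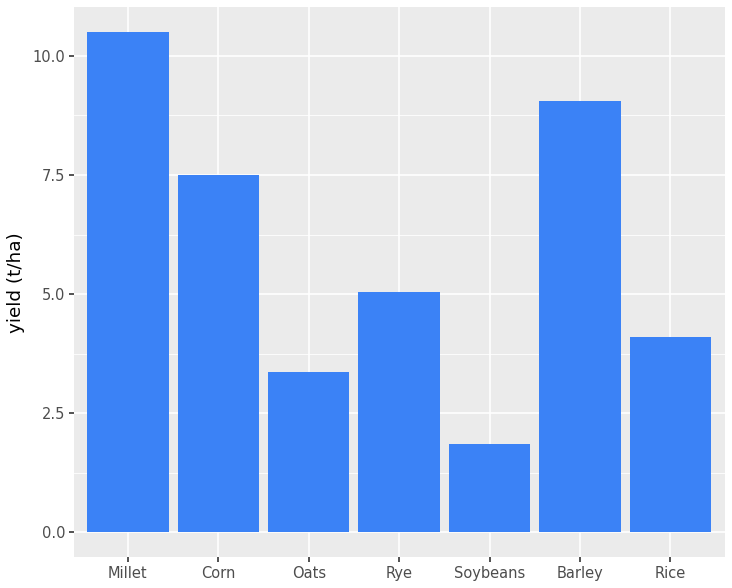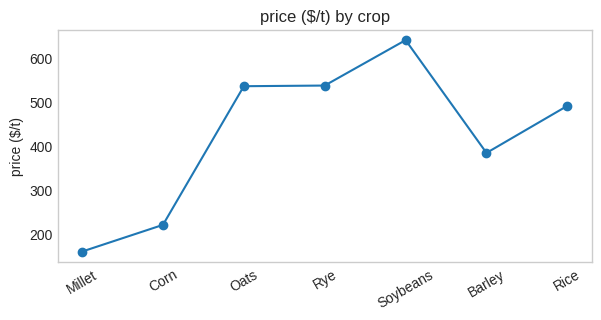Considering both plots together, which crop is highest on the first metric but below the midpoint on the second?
Millet

Chart 2 median price ($/t) ≈ 500; below-median crops: Millet, Corn, Barley. Among those, Millet has the highest yield (t/ha) (≈ 10).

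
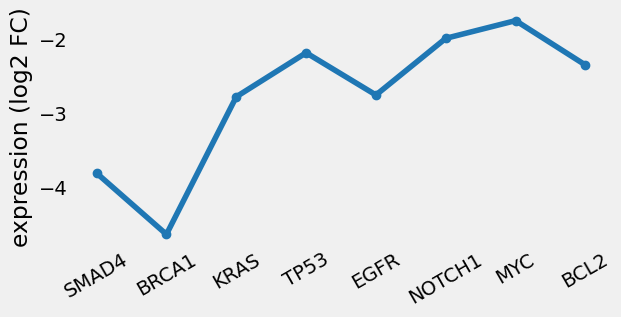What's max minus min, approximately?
≈ 3.0

Max MYC ≈ -1.5, min BRCA1 ≈ -4.5; range ≈ 3.0.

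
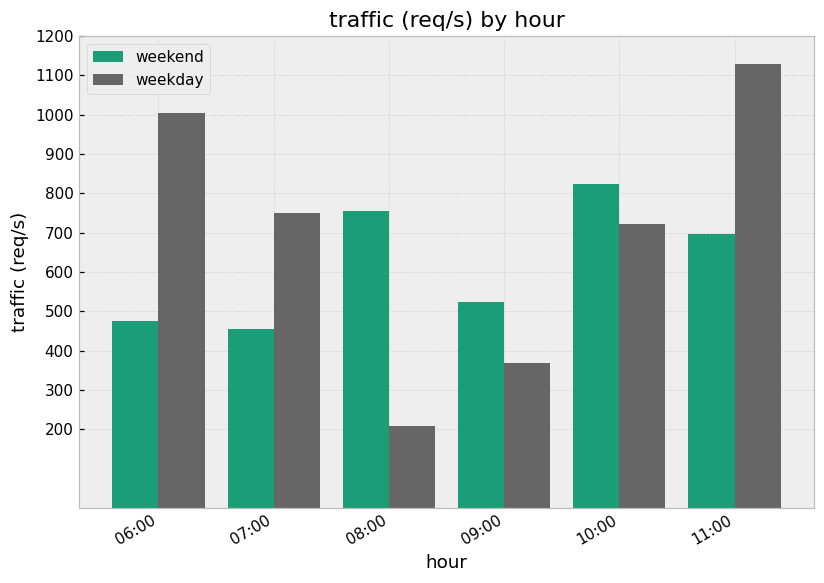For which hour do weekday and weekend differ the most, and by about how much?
08:00: weekday ≈ 200, weekend ≈ 800 → gap ≈ 600. Next-largest (06:00) is only ≈ 500.

08:00, ≈ 600 req/s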